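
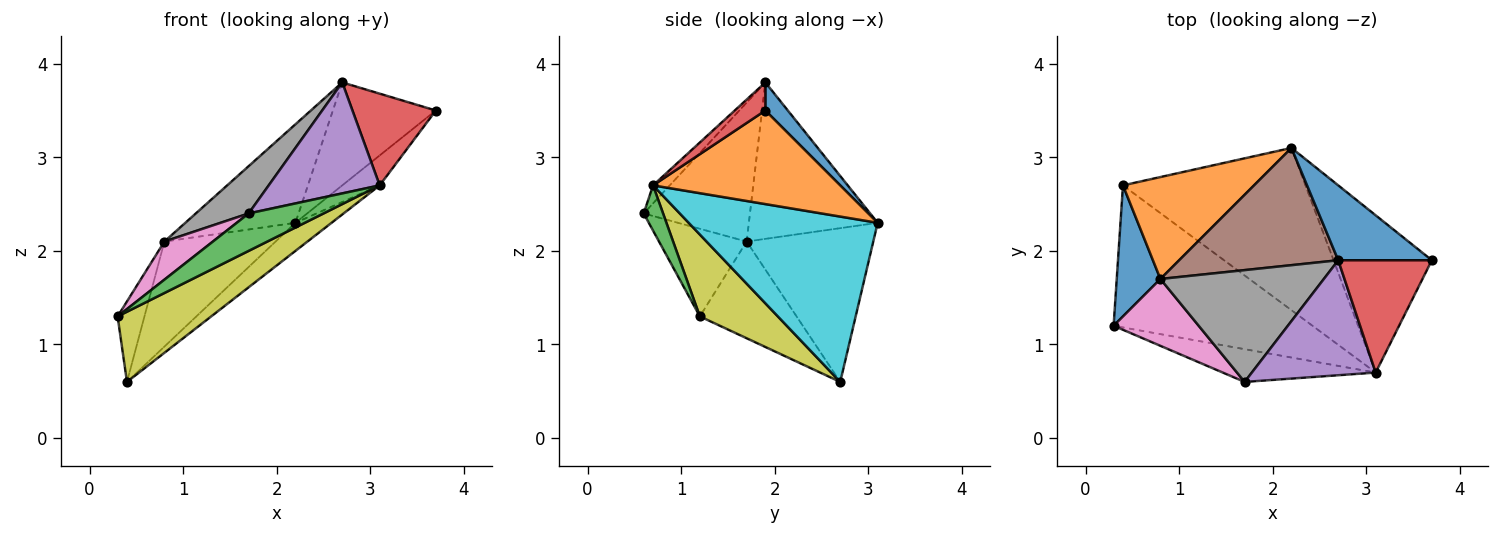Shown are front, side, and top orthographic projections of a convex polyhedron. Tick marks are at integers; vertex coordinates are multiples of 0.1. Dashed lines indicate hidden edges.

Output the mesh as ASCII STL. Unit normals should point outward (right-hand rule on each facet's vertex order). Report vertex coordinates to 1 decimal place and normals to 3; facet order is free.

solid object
 facet normal 0.174 0.796 0.579
  outer loop
   vertex 2.7 1.9 3.8
   vertex 3.7 1.9 3.5
   vertex 2.2 3.1 2.3
  endloop
 endfacet
 facet normal 0.683 0.137 -0.717
  outer loop
   vertex 3.1 0.7 2.7
   vertex 2.2 3.1 2.3
   vertex 3.7 1.9 3.5
  endloop
 endfacet
 facet normal 0.191 -0.739 -0.646
  outer loop
   vertex 3.1 0.7 2.7
   vertex 1.7 0.6 2.4
   vertex 0.3 1.2 1.3
  endloop
 endfacet
 facet normal 0.226 -0.616 0.754
  outer loop
   vertex 3.1 0.7 2.7
   vertex 3.7 1.9 3.5
   vertex 2.7 1.9 3.8
  endloop
 endfacet
 facet normal -0.104 -0.691 0.716
  outer loop
   vertex 3.1 0.7 2.7
   vertex 2.7 1.9 3.8
   vertex 1.7 0.6 2.4
  endloop
 endfacet
 facet normal -0.601 0.514 0.612
  outer loop
   vertex 0.8 1.7 2.1
   vertex 2.7 1.9 3.8
   vertex 2.2 3.1 2.3
  endloop
 endfacet
 facet normal -0.667 -0.369 0.647
  outer loop
   vertex 0.8 1.7 2.1
   vertex 0.3 1.2 1.3
   vertex 1.7 0.6 2.4
  endloop
 endfacet
 facet normal -0.617 -0.307 0.725
  outer loop
   vertex 0.8 1.7 2.1
   vertex 1.7 0.6 2.4
   vertex 2.7 1.9 3.8
  endloop
 endfacet
 facet normal 0.346 -0.416 -0.841
  outer loop
   vertex 0.4 2.7 0.6
   vertex 3.1 0.7 2.7
   vertex 0.3 1.2 1.3
  endloop
 endfacet
 facet normal 0.666 0.127 -0.735
  outer loop
   vertex 0.4 2.7 0.6
   vertex 2.2 3.1 2.3
   vertex 3.1 0.7 2.7
  endloop
 endfacet
 facet normal -0.884 0.245 0.399
  outer loop
   vertex 0.4 2.7 0.6
   vertex 0.3 1.2 1.3
   vertex 0.8 1.7 2.1
  endloop
 endfacet
 facet normal -0.633 0.556 0.539
  outer loop
   vertex 0.4 2.7 0.6
   vertex 0.8 1.7 2.1
   vertex 2.2 3.1 2.3
  endloop
 endfacet
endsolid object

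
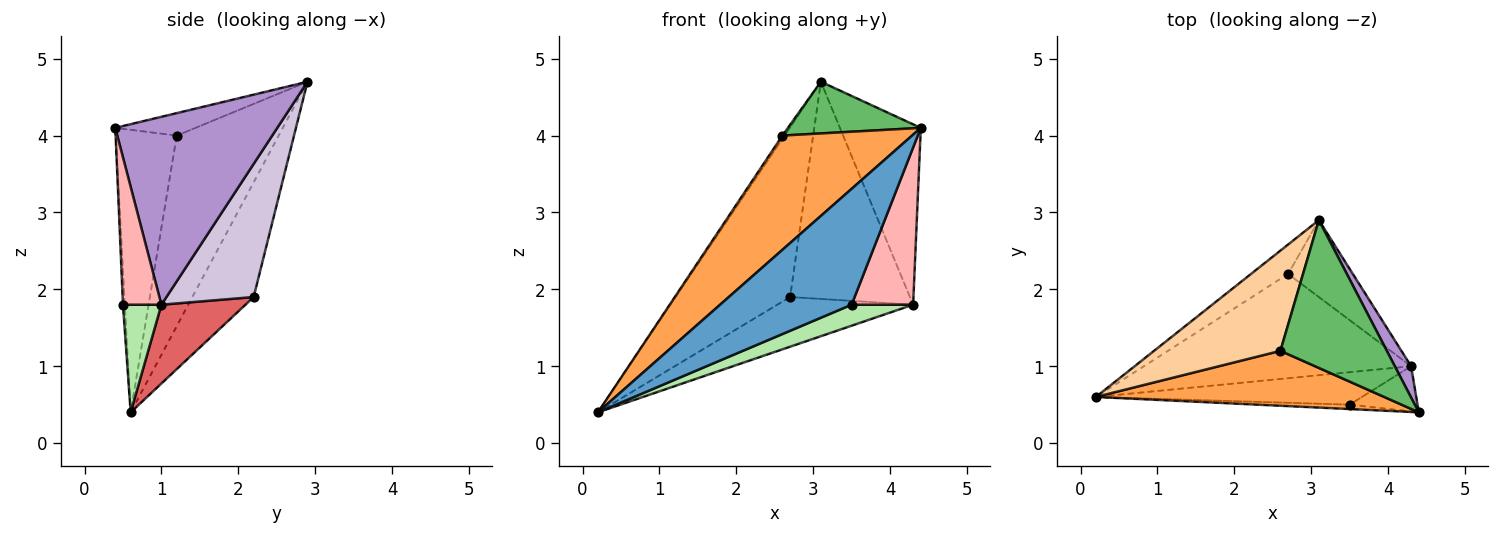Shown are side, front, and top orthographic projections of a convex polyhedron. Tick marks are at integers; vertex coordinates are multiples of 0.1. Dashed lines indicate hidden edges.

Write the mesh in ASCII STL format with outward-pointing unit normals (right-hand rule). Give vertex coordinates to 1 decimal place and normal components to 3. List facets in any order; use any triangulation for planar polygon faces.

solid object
 facet normal -0.014 -0.999 -0.038
  outer loop
   vertex 3.5 0.5 1.8
   vertex 4.4 0.4 4.1
   vertex 0.2 0.6 0.4
  endloop
 endfacet
 facet normal -0.467 0.871 -0.151
  outer loop
   vertex 2.7 2.2 1.9
   vertex 0.2 0.6 0.4
   vertex 3.1 2.9 4.7
  endloop
 endfacet
 facet normal -0.391 -0.830 0.399
  outer loop
   vertex 2.6 1.2 4.0
   vertex 0.2 0.6 0.4
   vertex 4.4 0.4 4.1
  endloop
 endfacet
 facet normal -0.833 0.018 0.553
  outer loop
   vertex 2.6 1.2 4.0
   vertex 3.1 2.9 4.7
   vertex 0.2 0.6 0.4
  endloop
 endfacet
 facet normal -0.195 -0.324 0.926
  outer loop
   vertex 2.6 1.2 4.0
   vertex 4.4 0.4 4.1
   vertex 3.1 2.9 4.7
  endloop
 endfacet
 facet normal 0.322 -0.515 -0.795
  outer loop
   vertex 4.3 1.0 1.8
   vertex 3.5 0.5 1.8
   vertex 0.2 0.6 0.4
  endloop
 endfacet
 facet normal 0.257 0.416 -0.872
  outer loop
   vertex 4.3 1.0 1.8
   vertex 0.2 0.6 0.4
   vertex 2.7 2.2 1.9
  endloop
 endfacet
 facet normal 0.515 -0.824 -0.237
  outer loop
   vertex 4.3 1.0 1.8
   vertex 4.4 0.4 4.1
   vertex 3.5 0.5 1.8
  endloop
 endfacet
 facet normal 0.892 0.445 0.077
  outer loop
   vertex 4.3 1.0 1.8
   vertex 3.1 2.9 4.7
   vertex 4.4 0.4 4.1
  endloop
 endfacet
 facet normal 0.566 0.777 -0.275
  outer loop
   vertex 4.3 1.0 1.8
   vertex 2.7 2.2 1.9
   vertex 3.1 2.9 4.7
  endloop
 endfacet
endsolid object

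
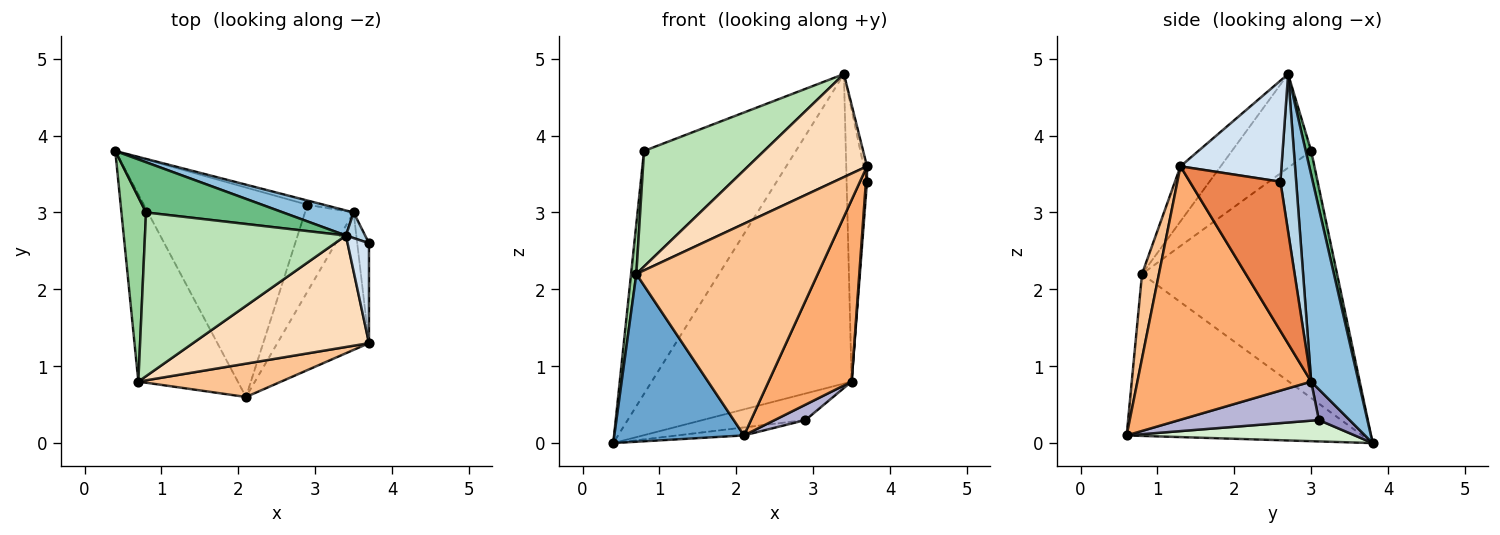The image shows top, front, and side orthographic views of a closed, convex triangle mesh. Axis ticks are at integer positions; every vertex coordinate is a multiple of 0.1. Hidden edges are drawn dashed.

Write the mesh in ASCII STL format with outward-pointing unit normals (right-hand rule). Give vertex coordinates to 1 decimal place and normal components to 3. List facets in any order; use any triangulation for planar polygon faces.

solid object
 facet normal -0.771 -0.425 -0.474
  outer loop
   vertex 0.7 0.8 2.2
   vertex 0.4 3.8 0.0
   vertex 2.1 0.6 0.1
  endloop
 endfacet
 facet normal 0.230 0.970 0.079
  outer loop
   vertex 3.5 3.0 0.8
   vertex 0.4 3.8 0.0
   vertex 3.4 2.7 4.8
  endloop
 endfacet
 facet normal 0.610 0.789 0.074
  outer loop
   vertex 3.5 3.0 0.8
   vertex 3.4 2.7 4.8
   vertex 3.7 2.6 3.4
  endloop
 endfacet
 facet normal 0.978 0.032 0.207
  outer loop
   vertex 3.7 1.3 3.6
   vertex 3.7 2.6 3.4
   vertex 3.4 2.7 4.8
  endloop
 endfacet
 facet normal 0.997 -0.012 -0.079
  outer loop
   vertex 3.7 1.3 3.6
   vertex 3.5 3.0 0.8
   vertex 3.7 2.6 3.4
  endloop
 endfacet
 facet normal 0.858 -0.410 -0.310
  outer loop
   vertex 3.7 1.3 3.6
   vertex 2.1 0.6 0.1
   vertex 3.5 3.0 0.8
  endloop
 endfacet
 facet normal 0.092 -0.984 0.155
  outer loop
   vertex 3.7 1.3 3.6
   vertex 0.7 0.8 2.2
   vertex 2.1 0.6 0.1
  endloop
 endfacet
 facet normal -0.224 -0.661 0.716
  outer loop
   vertex 3.7 1.3 3.6
   vertex 3.4 2.7 4.8
   vertex 0.7 0.8 2.2
  endloop
 endfacet
 facet normal 0.035 0.979 0.202
  outer loop
   vertex 0.8 3.0 3.8
   vertex 3.4 2.7 4.8
   vertex 0.4 3.8 0.0
  endloop
 endfacet
 facet normal -0.995 -0.027 0.099
  outer loop
   vertex 0.8 3.0 3.8
   vertex 0.4 3.8 0.0
   vertex 0.7 0.8 2.2
  endloop
 endfacet
 facet normal -0.356 -0.539 0.763
  outer loop
   vertex 0.8 3.0 3.8
   vertex 0.7 0.8 2.2
   vertex 3.4 2.7 4.8
  endloop
 endfacet
 facet normal 0.129 0.038 -0.991
  outer loop
   vertex 2.9 3.1 0.3
   vertex 2.1 0.6 0.1
   vertex 0.4 3.8 0.0
  endloop
 endfacet
 facet normal 0.283 0.947 -0.150
  outer loop
   vertex 2.9 3.1 0.3
   vertex 0.4 3.8 0.0
   vertex 3.5 3.0 0.8
  endloop
 endfacet
 facet normal 0.621 -0.137 -0.772
  outer loop
   vertex 2.9 3.1 0.3
   vertex 3.5 3.0 0.8
   vertex 2.1 0.6 0.1
  endloop
 endfacet
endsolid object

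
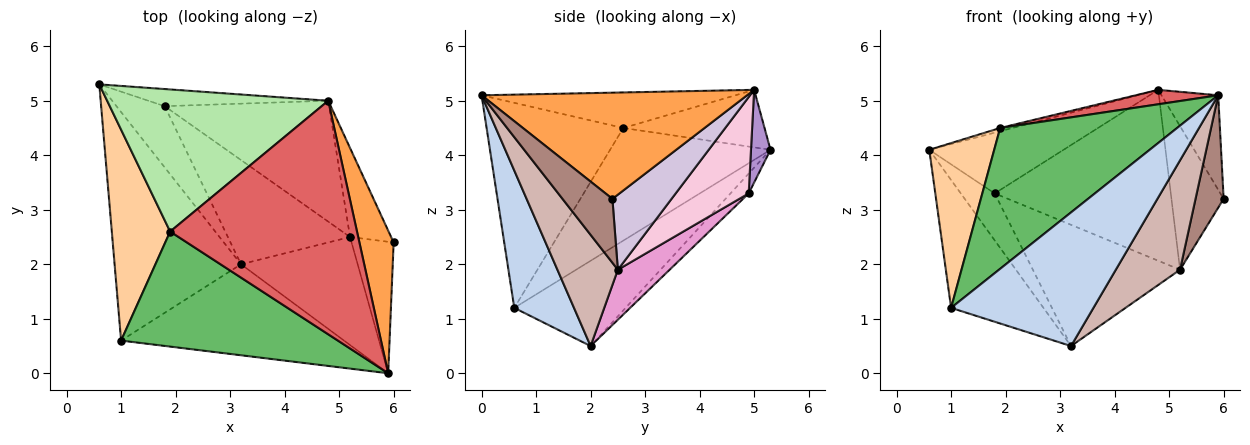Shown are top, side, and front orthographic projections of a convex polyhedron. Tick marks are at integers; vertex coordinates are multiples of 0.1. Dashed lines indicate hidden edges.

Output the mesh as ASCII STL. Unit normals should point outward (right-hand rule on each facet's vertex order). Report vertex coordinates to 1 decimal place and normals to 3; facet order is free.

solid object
 facet normal -0.507 0.421 -0.752
  outer loop
   vertex 1.0 0.6 1.2
   vertex 0.6 5.3 4.1
   vertex 3.2 2.0 0.5
  endloop
 endfacet
 facet normal 0.328 -0.781 -0.532
  outer loop
   vertex 1.0 0.6 1.2
   vertex 3.2 2.0 0.5
   vertex 5.9 0.0 5.1
  endloop
 endfacet
 facet normal 0.933 0.199 0.301
  outer loop
   vertex 4.8 5.0 5.2
   vertex 5.9 0.0 5.1
   vertex 6.0 2.4 3.2
  endloop
 endfacet
 facet normal -0.836 -0.338 0.433
  outer loop
   vertex 1.9 2.6 4.5
   vertex 0.6 5.3 4.1
   vertex 1.0 0.6 1.2
  endloop
 endfacet
 facet normal -0.513 -0.665 0.543
  outer loop
   vertex 1.9 2.6 4.5
   vertex 1.0 0.6 1.2
   vertex 5.9 0.0 5.1
  endloop
 endfacet
 facet normal -0.252 0.022 0.968
  outer loop
   vertex 1.9 2.6 4.5
   vertex 4.8 5.0 5.2
   vertex 0.6 5.3 4.1
  endloop
 endfacet
 facet normal -0.187 -0.061 0.981
  outer loop
   vertex 1.9 2.6 4.5
   vertex 5.9 0.0 5.1
   vertex 4.8 5.0 5.2
  endloop
 endfacet
 facet normal -0.310 0.579 -0.754
  outer loop
   vertex 1.8 4.9 3.3
   vertex 3.2 2.0 0.5
   vertex 0.6 5.3 4.1
  endloop
 endfacet
 facet normal 0.138 0.953 -0.269
  outer loop
   vertex 1.8 4.9 3.3
   vertex 0.6 5.3 4.1
   vertex 4.8 5.0 5.2
  endloop
 endfacet
 facet normal 0.694 0.612 -0.380
  outer loop
   vertex 5.2 2.5 1.9
   vertex 4.8 5.0 5.2
   vertex 6.0 2.4 3.2
  endloop
 endfacet
 facet normal 0.756 -0.426 -0.498
  outer loop
   vertex 5.2 2.5 1.9
   vertex 6.0 2.4 3.2
   vertex 5.9 0.0 5.1
  endloop
 endfacet
 facet normal 0.556 -0.591 -0.584
  outer loop
   vertex 5.2 2.5 1.9
   vertex 5.9 0.0 5.1
   vertex 3.2 2.0 0.5
  endloop
 endfacet
 facet normal 0.258 0.733 -0.630
  outer loop
   vertex 5.2 2.5 1.9
   vertex 3.2 2.0 0.5
   vertex 1.8 4.9 3.3
  endloop
 endfacet
 facet normal 0.321 0.773 -0.547
  outer loop
   vertex 5.2 2.5 1.9
   vertex 1.8 4.9 3.3
   vertex 4.8 5.0 5.2
  endloop
 endfacet
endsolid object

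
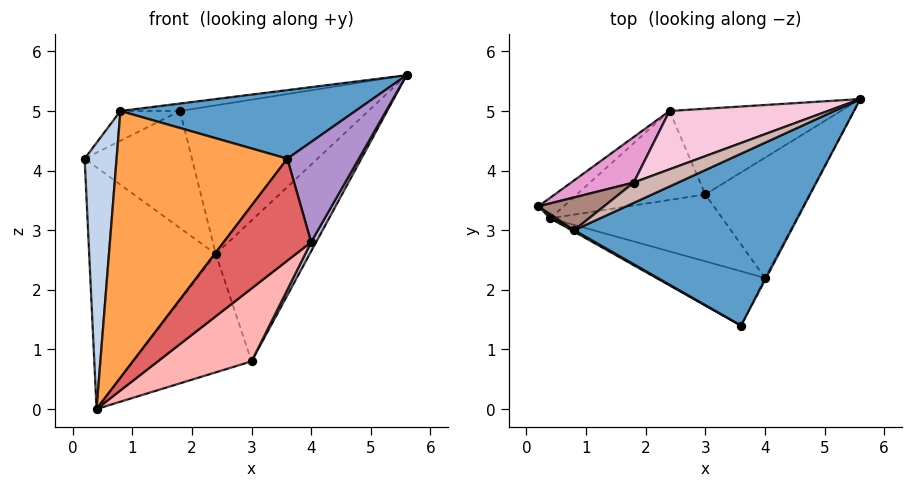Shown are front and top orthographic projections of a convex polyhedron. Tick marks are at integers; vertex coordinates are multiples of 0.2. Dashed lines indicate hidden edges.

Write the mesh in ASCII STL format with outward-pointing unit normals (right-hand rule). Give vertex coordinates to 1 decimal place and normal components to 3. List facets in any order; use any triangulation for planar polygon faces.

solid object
 facet normal 0.054 -0.370 0.928
  outer loop
   vertex 0.8 3.0 5.0
   vertex 3.6 1.4 4.2
   vertex 5.6 5.2 5.6
  endloop
 endfacet
 facet normal -0.566 -0.824 0.012
  outer loop
   vertex 0.8 3.0 5.0
   vertex 0.2 3.4 4.2
   vertex 0.4 3.2 0.0
  endloop
 endfacet
 facet normal -0.495 -0.869 0.005
  outer loop
   vertex 0.8 3.0 5.0
   vertex 0.4 3.2 0.0
   vertex 3.6 1.4 4.2
  endloop
 endfacet
 facet normal -0.618 0.783 -0.067
  outer loop
   vertex 2.4 5.0 2.6
   vertex 0.4 3.2 0.0
   vertex 0.2 3.4 4.2
  endloop
 endfacet
 facet normal 0.398 0.784 -0.477
  outer loop
   vertex 2.4 5.0 2.6
   vertex 5.6 5.2 5.6
   vertex 3.0 3.6 0.8
  endloop
 endfacet
 facet normal 0.062 0.798 -0.600
  outer loop
   vertex 2.4 5.0 2.6
   vertex 3.0 3.6 0.8
   vertex 0.4 3.2 0.0
  endloop
 endfacet
 facet normal 0.120 -0.876 -0.467
  outer loop
   vertex 4.0 2.2 2.8
   vertex 3.6 1.4 4.2
   vertex 0.4 3.2 0.0
  endloop
 endfacet
 facet normal 0.306 -0.701 -0.644
  outer loop
   vertex 4.0 2.2 2.8
   vertex 0.4 3.2 0.0
   vertex 3.0 3.6 0.8
  endloop
 endfacet
 facet normal 0.887 -0.463 -0.011
  outer loop
   vertex 4.0 2.2 2.8
   vertex 5.6 5.2 5.6
   vertex 3.6 1.4 4.2
  endloop
 endfacet
 facet normal 0.884 -0.036 -0.467
  outer loop
   vertex 4.0 2.2 2.8
   vertex 3.0 3.6 0.8
   vertex 5.6 5.2 5.6
  endloop
 endfacet
 facet normal -0.474 0.592 0.652
  outer loop
   vertex 1.8 3.8 5.0
   vertex 0.2 3.4 4.2
   vertex 0.8 3.0 5.0
  endloop
 endfacet
 facet normal -0.265 0.331 0.906
  outer loop
   vertex 1.8 3.8 5.0
   vertex 0.8 3.0 5.0
   vertex 5.6 5.2 5.6
  endloop
 endfacet
 facet normal -0.383 0.861 0.335
  outer loop
   vertex 1.8 3.8 5.0
   vertex 2.4 5.0 2.6
   vertex 0.2 3.4 4.2
  endloop
 endfacet
 facet normal -0.372 0.864 0.339
  outer loop
   vertex 1.8 3.8 5.0
   vertex 5.6 5.2 5.6
   vertex 2.4 5.0 2.6
  endloop
 endfacet
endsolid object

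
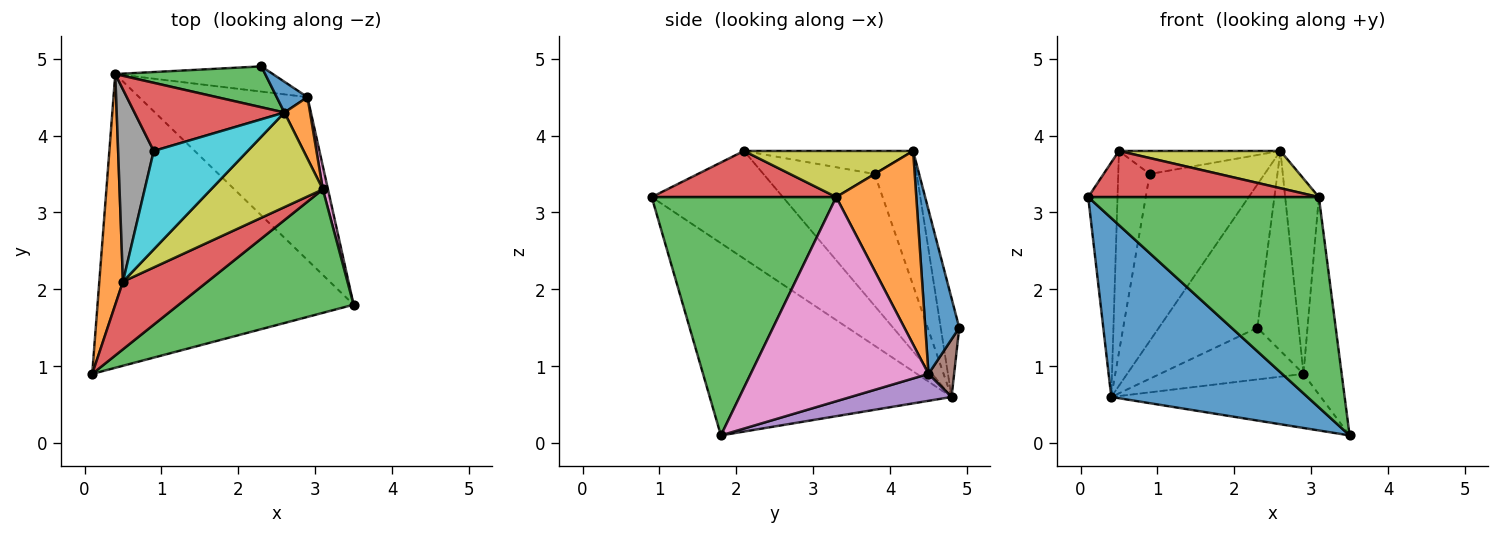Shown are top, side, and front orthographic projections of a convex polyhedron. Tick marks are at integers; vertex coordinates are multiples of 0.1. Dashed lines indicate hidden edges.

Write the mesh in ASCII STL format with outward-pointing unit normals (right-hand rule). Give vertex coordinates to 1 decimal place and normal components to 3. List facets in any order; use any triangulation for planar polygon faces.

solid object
 facet normal -0.540 -0.438 -0.719
  outer loop
   vertex 0.4 4.8 0.6
   vertex 3.5 1.8 0.1
   vertex 0.1 0.9 3.2
  endloop
 endfacet
 facet normal -0.954 0.213 0.210
  outer loop
   vertex 0.4 4.8 0.6
   vertex 0.1 0.9 3.2
   vertex 0.5 2.1 3.8
  endloop
 endfacet
 facet normal 0.568 -0.710 0.417
  outer loop
   vertex 3.1 3.3 3.2
   vertex 0.1 0.9 3.2
   vertex 3.5 1.8 0.1
  endloop
 endfacet
 facet normal 0.411 -0.514 0.753
  outer loop
   vertex 3.1 3.3 3.2
   vertex 0.5 2.1 3.8
   vertex 0.1 0.9 3.2
  endloop
 endfacet
 facet normal 0.150 0.311 -0.938
  outer loop
   vertex 2.9 4.5 0.9
   vertex 3.5 1.8 0.1
   vertex 0.4 4.8 0.6
  endloop
 endfacet
 facet normal 0.158 0.887 -0.433
  outer loop
   vertex 2.9 4.5 0.9
   vertex 0.4 4.8 0.6
   vertex 2.3 4.9 1.5
  endloop
 endfacet
 facet normal 0.977 0.210 0.025
  outer loop
   vertex 2.9 4.5 0.9
   vertex 3.1 3.3 3.2
   vertex 3.5 1.8 0.1
  endloop
 endfacet
 facet normal -0.931 0.264 0.251
  outer loop
   vertex 0.9 3.8 3.5
   vertex 0.4 4.8 0.6
   vertex 0.5 2.1 3.8
  endloop
 endfacet
 facet normal 0.358 -0.342 0.869
  outer loop
   vertex 2.6 4.3 3.8
   vertex 0.5 2.1 3.8
   vertex 3.1 3.3 3.2
  endloop
 endfacet
 facet normal -0.232 0.222 0.947
  outer loop
   vertex 2.6 4.3 3.8
   vertex 0.9 3.8 3.5
   vertex 0.5 2.1 3.8
  endloop
 endfacet
 facet normal 0.630 0.768 0.118
  outer loop
   vertex 2.6 4.3 3.8
   vertex 2.9 4.5 0.9
   vertex 2.3 4.9 1.5
  endloop
 endfacet
 facet normal 0.915 0.385 0.121
  outer loop
   vertex 2.6 4.3 3.8
   vertex 3.1 3.3 3.2
   vertex 2.9 4.5 0.9
  endloop
 endfacet
 facet normal -0.178 0.946 0.270
  outer loop
   vertex 2.6 4.3 3.8
   vertex 2.3 4.9 1.5
   vertex 0.4 4.8 0.6
  endloop
 endfacet
 facet normal -0.321 0.877 0.358
  outer loop
   vertex 2.6 4.3 3.8
   vertex 0.4 4.8 0.6
   vertex 0.9 3.8 3.5
  endloop
 endfacet
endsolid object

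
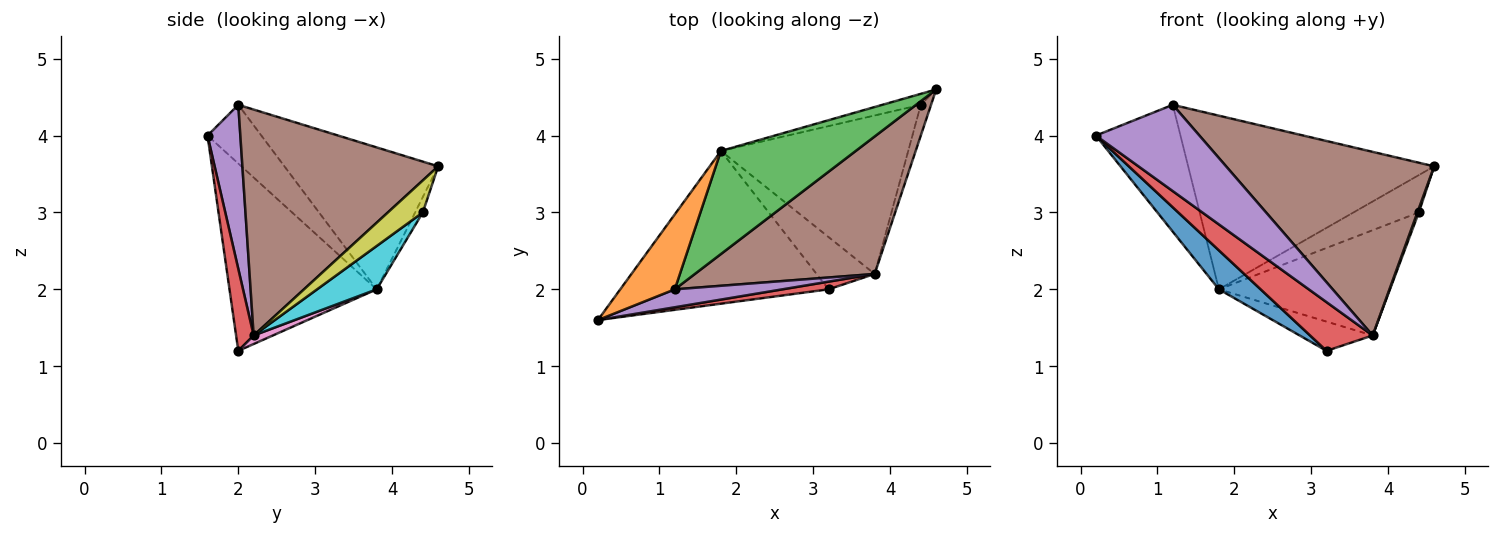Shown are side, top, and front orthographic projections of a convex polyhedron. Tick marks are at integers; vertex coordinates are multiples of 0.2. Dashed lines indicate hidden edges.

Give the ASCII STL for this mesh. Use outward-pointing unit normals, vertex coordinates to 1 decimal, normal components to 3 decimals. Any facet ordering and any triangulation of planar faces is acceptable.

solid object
 facet normal -0.657 -0.186 -0.731
  outer loop
   vertex 1.8 3.8 2.0
   vertex 3.2 2.0 1.2
   vertex 0.2 1.6 4.0
  endloop
 endfacet
 facet normal -0.480 0.755 0.446
  outer loop
   vertex 1.8 3.8 2.0
   vertex 0.2 1.6 4.0
   vertex 1.2 2.0 4.4
  endloop
 endfacet
 facet normal -0.473 0.757 0.450
  outer loop
   vertex 1.8 3.8 2.0
   vertex 1.2 2.0 4.4
   vertex 4.6 4.6 3.6
  endloop
 endfacet
 facet normal 0.267 -0.952 0.150
  outer loop
   vertex 3.8 2.2 1.4
   vertex 0.2 1.6 4.0
   vertex 3.2 2.0 1.2
  endloop
 endfacet
 facet normal 0.296 -0.935 0.194
  outer loop
   vertex 3.8 2.2 1.4
   vertex 1.2 2.0 4.4
   vertex 0.2 1.6 4.0
  endloop
 endfacet
 facet normal 0.602 -0.639 0.479
  outer loop
   vertex 3.8 2.2 1.4
   vertex 4.6 4.6 3.6
   vertex 1.2 2.0 4.4
  endloop
 endfacet
 facet normal 0.127 0.484 -0.866
  outer loop
   vertex 3.8 2.2 1.4
   vertex 3.2 2.0 1.2
   vertex 1.8 3.8 2.0
  endloop
 endfacet
 facet normal -0.112 0.953 -0.280
  outer loop
   vertex 4.4 4.4 3.0
   vertex 1.8 3.8 2.0
   vertex 4.6 4.6 3.6
  endloop
 endfacet
 facet normal 0.952 -0.038 -0.305
  outer loop
   vertex 4.4 4.4 3.0
   vertex 4.6 4.6 3.6
   vertex 3.8 2.2 1.4
  endloop
 endfacet
 facet normal 0.189 0.543 -0.818
  outer loop
   vertex 4.4 4.4 3.0
   vertex 3.8 2.2 1.4
   vertex 1.8 3.8 2.0
  endloop
 endfacet
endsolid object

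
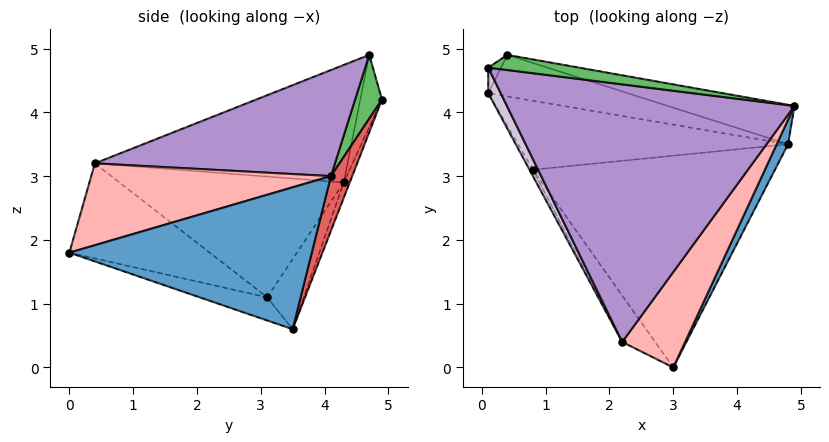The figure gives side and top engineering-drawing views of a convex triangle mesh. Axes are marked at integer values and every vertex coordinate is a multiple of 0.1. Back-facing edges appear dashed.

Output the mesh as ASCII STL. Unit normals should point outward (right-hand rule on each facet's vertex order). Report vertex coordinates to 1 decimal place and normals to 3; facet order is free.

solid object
 facet normal 0.897 -0.437 0.072
  outer loop
   vertex 4.8 3.5 0.6
   vertex 4.9 4.1 3.0
   vertex 3.0 0.0 1.8
  endloop
 endfacet
 facet normal -0.153 0.794 -0.589
  outer loop
   vertex 0.8 3.1 1.1
   vertex 0.1 4.3 2.9
   vertex 4.8 3.5 0.6
  endloop
 endfacet
 facet normal -0.091 -0.281 -0.955
  outer loop
   vertex 0.8 3.1 1.1
   vertex 4.8 3.5 0.6
   vertex 3.0 0.0 1.8
  endloop
 endfacet
 facet normal -0.743 0.656 -0.131
  outer loop
   vertex 0.4 4.9 4.2
   vertex 0.1 4.3 2.9
   vertex 0.1 4.7 4.9
  endloop
 endfacet
 facet normal 0.257 0.895 0.366
  outer loop
   vertex 0.4 4.9 4.2
   vertex 0.1 4.7 4.9
   vertex 4.9 4.1 3.0
  endloop
 endfacet
 facet normal -0.046 0.911 -0.410
  outer loop
   vertex 0.4 4.9 4.2
   vertex 4.8 3.5 0.6
   vertex 0.1 4.3 2.9
  endloop
 endfacet
 facet normal 0.106 0.964 -0.245
  outer loop
   vertex 0.4 4.9 4.2
   vertex 4.9 4.1 3.0
   vertex 4.8 3.5 0.6
  endloop
 endfacet
 facet normal 0.696 -0.479 0.535
  outer loop
   vertex 2.2 0.4 3.2
   vertex 3.0 0.0 1.8
   vertex 4.9 4.1 3.0
  endloop
 endfacet
 facet normal 0.339 -0.198 0.920
  outer loop
   vertex 2.2 0.4 3.2
   vertex 4.9 4.1 3.0
   vertex 0.1 4.7 4.9
  endloop
 endfacet
 facet normal -0.880 -0.466 0.093
  outer loop
   vertex 2.2 0.4 3.2
   vertex 0.1 4.7 4.9
   vertex 0.1 4.3 2.9
  endloop
 endfacet
 facet normal -0.879 -0.475 -0.025
  outer loop
   vertex 2.2 0.4 3.2
   vertex 0.1 4.3 2.9
   vertex 0.8 3.1 1.1
  endloop
 endfacet
 facet normal -0.758 -0.597 -0.262
  outer loop
   vertex 2.2 0.4 3.2
   vertex 0.8 3.1 1.1
   vertex 3.0 0.0 1.8
  endloop
 endfacet
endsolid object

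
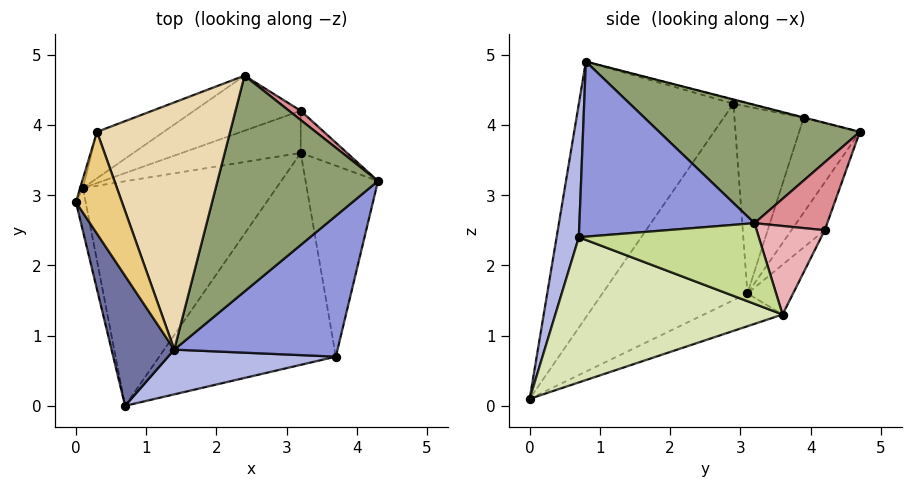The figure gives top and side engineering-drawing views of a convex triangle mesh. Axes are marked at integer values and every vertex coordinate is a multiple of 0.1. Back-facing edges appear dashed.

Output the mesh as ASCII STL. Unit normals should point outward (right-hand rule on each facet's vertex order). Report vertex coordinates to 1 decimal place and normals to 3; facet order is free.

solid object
 facet normal -0.840 -0.501 0.206
  outer loop
   vertex 1.4 0.8 4.9
   vertex 0.0 2.9 4.3
   vertex 0.7 0.0 0.1
  endloop
 endfacet
 facet normal -0.985 -0.167 -0.049
  outer loop
   vertex 0.1 3.1 1.6
   vertex 0.7 0.0 0.1
   vertex 0.0 2.9 4.3
  endloop
 endfacet
 facet normal 0.713 -0.224 0.665
  outer loop
   vertex 3.7 0.7 2.4
   vertex 4.3 3.2 2.6
   vertex 1.4 0.8 4.9
  endloop
 endfacet
 facet normal 0.117 -0.982 0.147
  outer loop
   vertex 3.7 0.7 2.4
   vertex 1.4 0.8 4.9
   vertex 0.7 0.0 0.1
  endloop
 endfacet
 facet normal 0.593 0.054 0.804
  outer loop
   vertex 2.4 4.7 3.9
   vertex 1.4 0.8 4.9
   vertex 4.3 3.2 2.6
  endloop
 endfacet
 facet normal -0.153 0.406 -0.901
  outer loop
   vertex 3.2 3.6 1.3
   vertex 0.7 0.0 0.1
   vertex 0.1 3.1 1.6
  endloop
 endfacet
 facet normal 0.738 -0.124 -0.663
  outer loop
   vertex 3.2 3.6 1.3
   vertex 4.3 3.2 2.6
   vertex 3.7 0.7 2.4
  endloop
 endfacet
 facet normal 0.625 -0.181 -0.760
  outer loop
   vertex 3.2 3.6 1.3
   vertex 3.7 0.7 2.4
   vertex 0.7 0.0 0.1
  endloop
 endfacet
 facet normal -0.959 0.285 -0.014
  outer loop
   vertex 0.3 3.9 4.1
   vertex 0.1 3.1 1.6
   vertex 0.0 2.9 4.3
  endloop
 endfacet
 facet normal -0.365 0.895 -0.257
  outer loop
   vertex 0.3 3.9 4.1
   vertex 2.4 4.7 3.9
   vertex 0.1 3.1 1.6
  endloop
 endfacet
 facet normal -0.086 0.220 0.972
  outer loop
   vertex 0.3 3.9 4.1
   vertex 0.0 2.9 4.3
   vertex 1.4 0.8 4.9
  endloop
 endfacet
 facet normal -0.003 0.249 0.968
  outer loop
   vertex 0.3 3.9 4.1
   vertex 1.4 0.8 4.9
   vertex 2.4 4.7 3.9
  endloop
 endfacet
 facet normal -0.191 0.885 -0.425
  outer loop
   vertex 3.2 4.2 2.5
   vertex 0.1 3.1 1.6
   vertex 2.4 4.7 3.9
  endloop
 endfacet
 facet normal -0.184 0.879 -0.440
  outer loop
   vertex 3.2 4.2 2.5
   vertex 3.2 3.6 1.3
   vertex 0.1 3.1 1.6
  endloop
 endfacet
 facet normal 0.663 0.740 0.114
  outer loop
   vertex 3.2 4.2 2.5
   vertex 2.4 4.7 3.9
   vertex 4.3 3.2 2.6
  endloop
 endfacet
 facet normal 0.649 0.680 -0.340
  outer loop
   vertex 3.2 4.2 2.5
   vertex 4.3 3.2 2.6
   vertex 3.2 3.6 1.3
  endloop
 endfacet
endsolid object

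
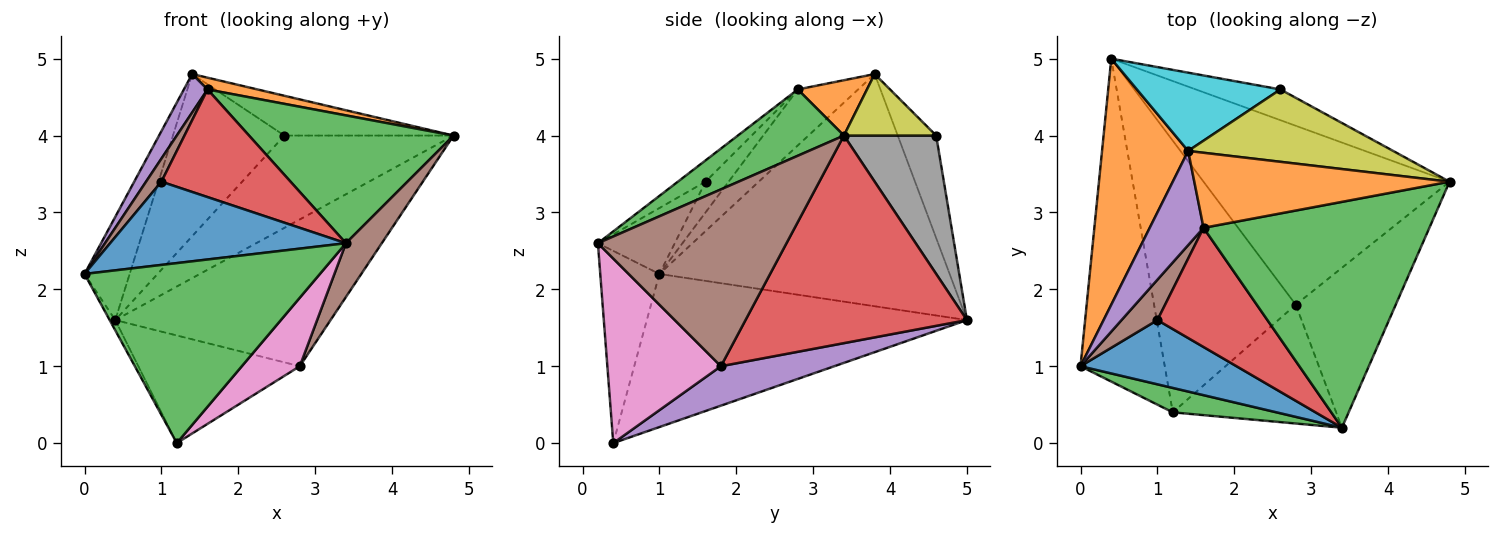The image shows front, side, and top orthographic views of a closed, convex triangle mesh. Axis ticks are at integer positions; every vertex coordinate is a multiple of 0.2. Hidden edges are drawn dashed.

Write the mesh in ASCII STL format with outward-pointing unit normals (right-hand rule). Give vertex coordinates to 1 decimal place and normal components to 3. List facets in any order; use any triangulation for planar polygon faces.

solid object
 facet normal -0.876 0.015 -0.482
  outer loop
   vertex 1.2 0.4 0.0
   vertex 0.0 1.0 2.2
   vertex 0.4 5.0 1.6
  endloop
 endfacet
 facet normal -0.928 0.144 0.344
  outer loop
   vertex 1.4 3.8 4.8
   vertex 0.4 5.0 1.6
   vertex 0.0 1.0 2.2
  endloop
 endfacet
 facet normal -0.242 -0.962 0.130
  outer loop
   vertex 3.4 0.2 2.6
   vertex 0.0 1.0 2.2
   vertex 1.2 0.4 0.0
  endloop
 endfacet
 facet normal 0.546 0.531 -0.648
  outer loop
   vertex 2.8 1.8 1.0
   vertex 0.4 5.0 1.6
   vertex 4.8 3.4 4.0
  endloop
 endfacet
 facet normal 0.250 0.357 -0.900
  outer loop
   vertex 2.8 1.8 1.0
   vertex 1.2 0.4 0.0
   vertex 0.4 5.0 1.6
  endloop
 endfacet
 facet normal 0.859 -0.163 -0.485
  outer loop
   vertex 2.8 1.8 1.0
   vertex 4.8 3.4 4.0
   vertex 3.4 0.2 2.6
  endloop
 endfacet
 facet normal 0.699 -0.357 -0.619
  outer loop
   vertex 2.8 1.8 1.0
   vertex 3.4 0.2 2.6
   vertex 1.2 0.4 0.0
  endloop
 endfacet
 facet normal 0.460 0.843 -0.281
  outer loop
   vertex 2.6 4.6 4.0
   vertex 4.8 3.4 4.0
   vertex 0.4 5.0 1.6
  endloop
 endfacet
 facet normal 0.254 0.466 0.847
  outer loop
   vertex 2.6 4.6 4.0
   vertex 1.4 3.8 4.8
   vertex 4.8 3.4 4.0
  endloop
 endfacet
 facet normal -0.297 0.860 0.415
  outer loop
   vertex 2.6 4.6 4.0
   vertex 0.4 5.0 1.6
   vertex 1.4 3.8 4.8
  endloop
 endfacet
 facet normal -0.250 -0.767 0.592
  outer loop
   vertex 1.0 1.6 3.4
   vertex 0.0 1.0 2.2
   vertex 3.4 0.2 2.6
  endloop
 endfacet
 facet normal 0.210 -0.151 0.966
  outer loop
   vertex 1.6 2.8 4.6
   vertex 4.8 3.4 4.0
   vertex 1.4 3.8 4.8
  endloop
 endfacet
 facet normal 0.248 -0.477 0.843
  outer loop
   vertex 1.6 2.8 4.6
   vertex 3.4 0.2 2.6
   vertex 4.8 3.4 4.0
  endloop
 endfacet
 facet normal -0.142 -0.663 0.735
  outer loop
   vertex 1.6 2.8 4.6
   vertex 1.0 1.6 3.4
   vertex 3.4 0.2 2.6
  endloop
 endfacet
 facet normal -0.694 -0.272 0.667
  outer loop
   vertex 1.6 2.8 4.6
   vertex 1.4 3.8 4.8
   vertex 0.0 1.0 2.2
  endloop
 endfacet
 facet normal -0.597 -0.398 0.697
  outer loop
   vertex 1.6 2.8 4.6
   vertex 0.0 1.0 2.2
   vertex 1.0 1.6 3.4
  endloop
 endfacet
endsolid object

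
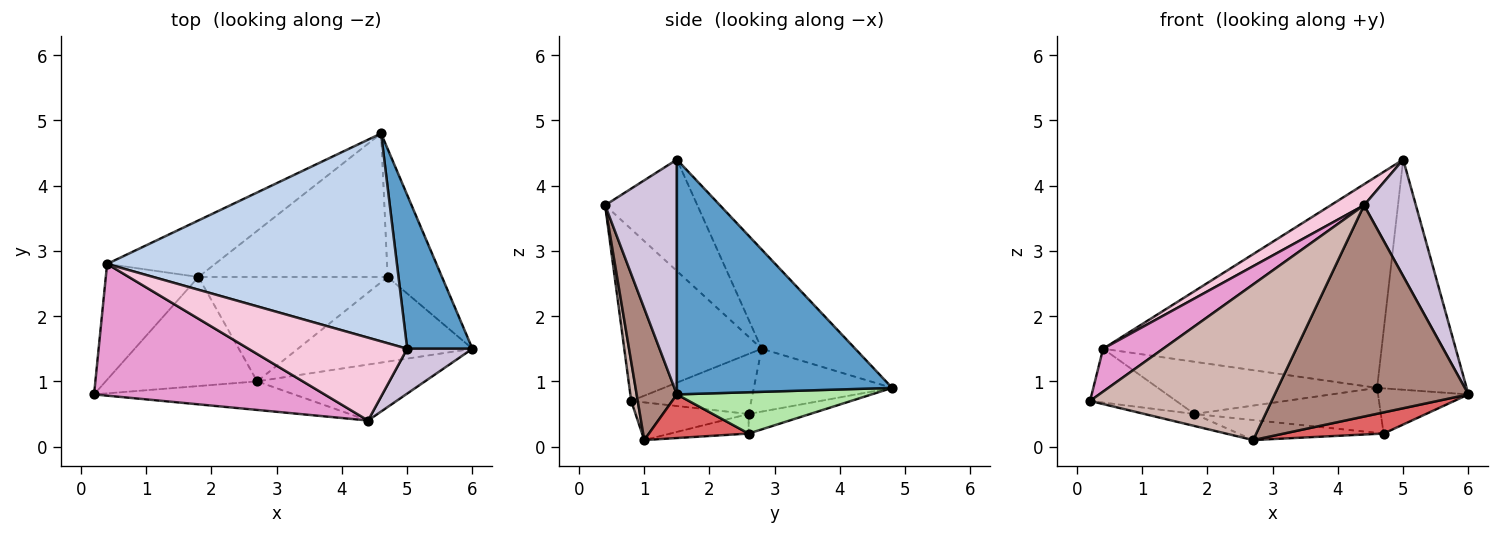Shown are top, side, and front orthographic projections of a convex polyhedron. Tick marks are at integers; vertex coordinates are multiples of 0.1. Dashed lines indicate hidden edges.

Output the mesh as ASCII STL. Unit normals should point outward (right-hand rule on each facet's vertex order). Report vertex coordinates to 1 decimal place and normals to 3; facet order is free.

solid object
 facet normal 0.894 0.372 0.248
  outer loop
   vertex 5.0 1.5 4.4
   vertex 6.0 1.5 0.8
   vertex 4.6 4.8 0.9
  endloop
 endfacet
 facet normal -0.233 0.694 0.681
  outer loop
   vertex 0.4 2.8 1.5
   vertex 5.0 1.5 4.4
   vertex 4.6 4.8 0.9
  endloop
 endfacet
 facet normal -0.240 0.106 -0.965
  outer loop
   vertex 1.8 2.6 0.5
   vertex 2.7 1.0 0.1
   vertex 0.2 0.8 0.7
  endloop
 endfacet
 facet normal -0.507 0.363 -0.782
  outer loop
   vertex 1.8 2.6 0.5
   vertex 0.2 0.8 0.7
   vertex 0.4 2.8 1.5
  endloop
 endfacet
 facet normal -0.393 0.624 -0.676
  outer loop
   vertex 1.8 2.6 0.5
   vertex 0.4 2.8 1.5
   vertex 4.6 4.8 0.9
  endloop
 endfacet
 facet normal 0.583 0.270 -0.767
  outer loop
   vertex 4.7 2.6 0.2
   vertex 4.6 4.8 0.9
   vertex 6.0 1.5 0.8
  endloop
 endfacet
 facet normal 0.236 -0.236 -0.943
  outer loop
   vertex 4.7 2.6 0.2
   vertex 6.0 1.5 0.8
   vertex 2.7 1.0 0.1
  endloop
 endfacet
 facet normal -0.098 0.298 -0.950
  outer loop
   vertex 4.7 2.6 0.2
   vertex 1.8 2.6 0.5
   vertex 4.6 4.8 0.9
  endloop
 endfacet
 facet normal -0.101 0.187 -0.977
  outer loop
   vertex 4.7 2.6 0.2
   vertex 2.7 1.0 0.1
   vertex 1.8 2.6 0.5
  endloop
 endfacet
 facet normal 0.791 -0.571 0.220
  outer loop
   vertex 4.4 0.4 3.7
   vertex 6.0 1.5 0.8
   vertex 5.0 1.5 4.4
  endloop
 endfacet
 facet normal 0.197 -0.948 -0.251
  outer loop
   vertex 4.4 0.4 3.7
   vertex 2.7 1.0 0.1
   vertex 6.0 1.5 0.8
  endloop
 endfacet
 facet normal 0.035 -0.983 -0.181
  outer loop
   vertex 4.4 0.4 3.7
   vertex 0.2 0.8 0.7
   vertex 2.7 1.0 0.1
  endloop
 endfacet
 facet normal -0.578 -0.253 0.776
  outer loop
   vertex 4.4 0.4 3.7
   vertex 0.4 2.8 1.5
   vertex 0.2 0.8 0.7
  endloop
 endfacet
 facet normal -0.563 -0.203 0.801
  outer loop
   vertex 4.4 0.4 3.7
   vertex 5.0 1.5 4.4
   vertex 0.4 2.8 1.5
  endloop
 endfacet
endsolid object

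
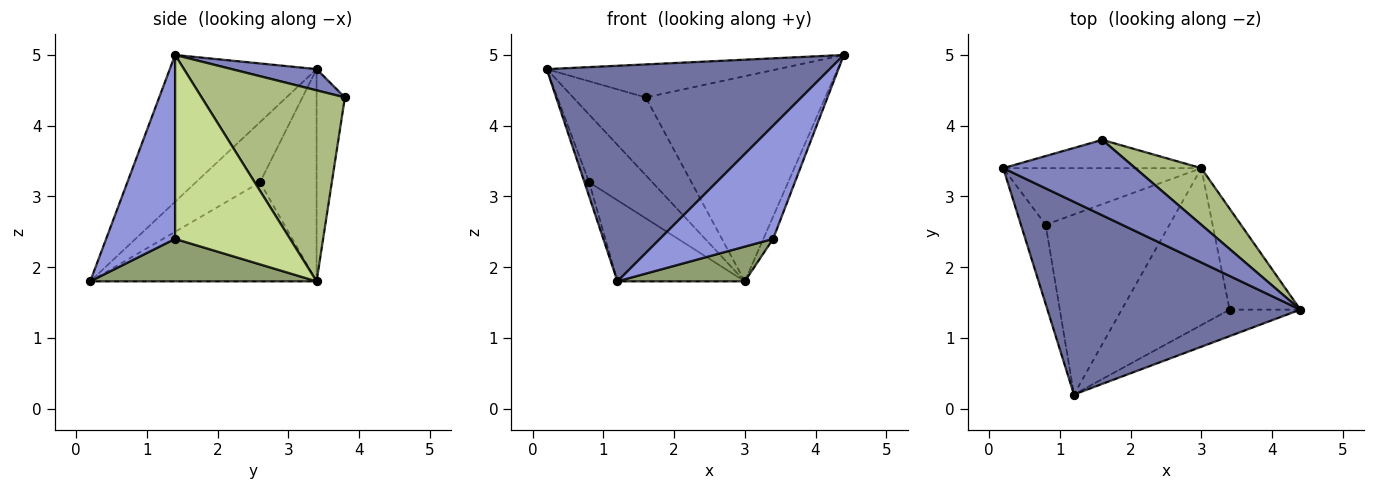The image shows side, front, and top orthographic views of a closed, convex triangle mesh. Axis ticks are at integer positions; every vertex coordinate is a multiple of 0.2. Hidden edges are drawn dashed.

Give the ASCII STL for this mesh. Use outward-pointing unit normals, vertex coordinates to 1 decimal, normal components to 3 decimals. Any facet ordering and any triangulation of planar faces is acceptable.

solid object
 facet normal -0.361 -0.695 0.622
  outer loop
   vertex 1.2 0.2 1.8
   vertex 4.4 1.4 5.0
   vertex 0.2 3.4 4.8
  endloop
 endfacet
 facet normal 0.146 0.397 0.906
  outer loop
   vertex 1.6 3.8 4.4
   vertex 0.2 3.4 4.8
   vertex 4.4 1.4 5.0
  endloop
 endfacet
 facet normal 0.510 -0.837 -0.196
  outer loop
   vertex 3.4 1.4 2.4
   vertex 4.4 1.4 5.0
   vertex 1.2 0.2 1.8
  endloop
 endfacet
 facet normal -0.344 0.882 -0.321
  outer loop
   vertex 3.0 3.4 1.8
   vertex 0.2 3.4 4.8
   vertex 1.6 3.8 4.4
  endloop
 endfacet
 facet normal 0.359 -0.202 -0.911
  outer loop
   vertex 3.0 3.4 1.8
   vertex 3.4 1.4 2.4
   vertex 1.2 0.2 1.8
  endloop
 endfacet
 facet normal 0.610 0.764 0.211
  outer loop
   vertex 3.0 3.4 1.8
   vertex 1.6 3.8 4.4
   vertex 4.4 1.4 5.0
  endloop
 endfacet
 facet normal 0.930 0.079 -0.358
  outer loop
   vertex 3.0 3.4 1.8
   vertex 4.4 1.4 5.0
   vertex 3.4 1.4 2.4
  endloop
 endfacet
 facet normal -0.923 0.068 -0.380
  outer loop
   vertex 0.8 2.6 3.2
   vertex 1.2 0.2 1.8
   vertex 0.2 3.4 4.8
  endloop
 endfacet
 facet normal -0.566 0.632 -0.529
  outer loop
   vertex 0.8 2.6 3.2
   vertex 0.2 3.4 4.8
   vertex 3.0 3.4 1.8
  endloop
 endfacet
 facet normal -0.589 0.332 -0.737
  outer loop
   vertex 0.8 2.6 3.2
   vertex 3.0 3.4 1.8
   vertex 1.2 0.2 1.8
  endloop
 endfacet
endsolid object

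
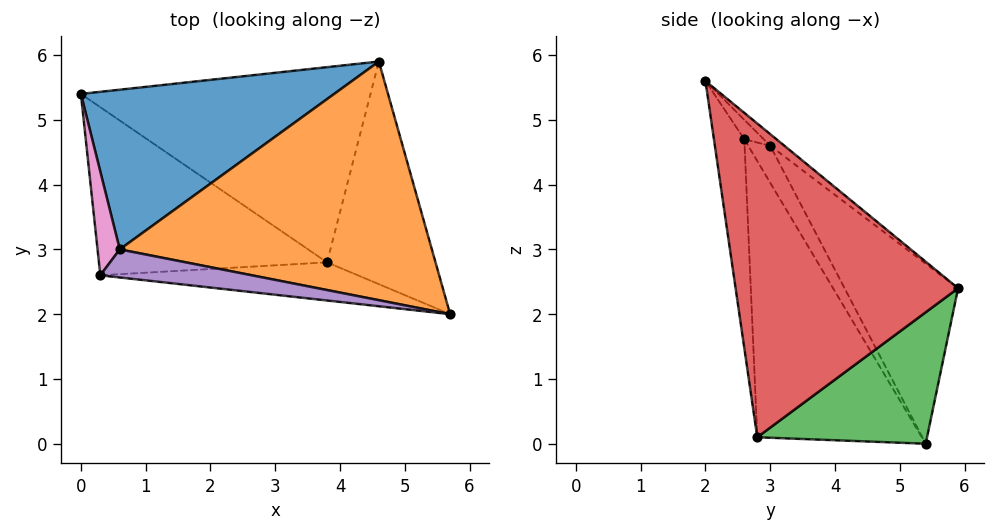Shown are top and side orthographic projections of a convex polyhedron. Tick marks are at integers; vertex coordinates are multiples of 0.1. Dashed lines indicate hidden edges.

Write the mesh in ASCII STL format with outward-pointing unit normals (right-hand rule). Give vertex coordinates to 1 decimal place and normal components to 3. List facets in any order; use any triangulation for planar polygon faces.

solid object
 facet normal -0.334 0.817 0.470
  outer loop
   vertex 0.6 3.0 4.6
   vertex 4.6 5.9 2.4
   vertex 0.0 5.4 0.0
  endloop
 endfacet
 facet normal -0.029 0.629 0.777
  outer loop
   vertex 0.6 3.0 4.6
   vertex 5.7 2.0 5.6
   vertex 4.6 5.9 2.4
  endloop
 endfacet
 facet normal 0.359 0.495 -0.791
  outer loop
   vertex 3.8 2.8 0.1
   vertex 0.0 5.4 0.0
   vertex 4.6 5.9 2.4
  endloop
 endfacet
 facet normal 0.945 -0.002 -0.327
  outer loop
   vertex 3.8 2.8 0.1
   vertex 4.6 5.9 2.4
   vertex 5.7 2.0 5.6
  endloop
 endfacet
 facet normal -0.120 0.325 0.938
  outer loop
   vertex 0.3 2.6 4.7
   vertex 5.7 2.0 5.6
   vertex 0.6 3.0 4.6
  endloop
 endfacet
 facet normal -0.091 -0.989 -0.112
  outer loop
   vertex 0.3 2.6 4.7
   vertex 3.8 2.8 0.1
   vertex 5.7 2.0 5.6
  endloop
 endfacet
 facet normal -0.679 0.611 0.407
  outer loop
   vertex 0.3 2.6 4.7
   vertex 0.6 3.0 4.6
   vertex 0.0 5.4 0.0
  endloop
 endfacet
 facet normal -0.506 -0.755 -0.418
  outer loop
   vertex 0.3 2.6 4.7
   vertex 0.0 5.4 0.0
   vertex 3.8 2.8 0.1
  endloop
 endfacet
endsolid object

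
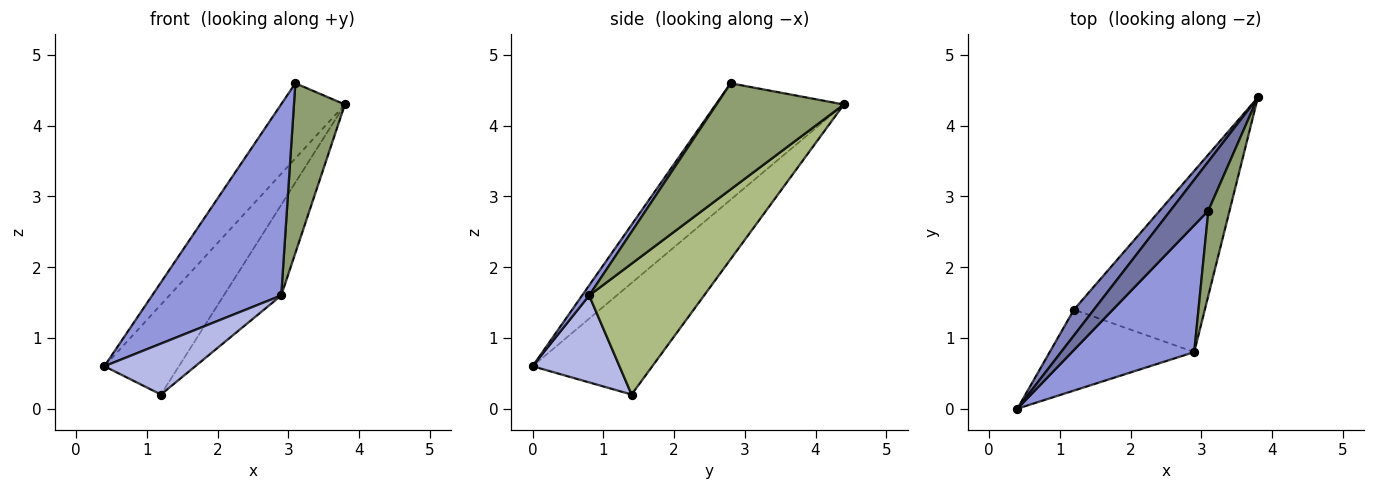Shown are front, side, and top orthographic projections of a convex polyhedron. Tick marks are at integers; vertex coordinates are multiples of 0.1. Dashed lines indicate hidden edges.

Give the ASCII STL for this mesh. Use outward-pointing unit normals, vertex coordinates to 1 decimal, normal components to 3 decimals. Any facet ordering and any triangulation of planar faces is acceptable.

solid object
 facet normal -0.859 0.428 0.280
  outer loop
   vertex 3.1 2.8 4.6
   vertex 3.8 4.4 4.3
   vertex 0.4 0.0 0.6
  endloop
 endfacet
 facet normal -0.839 0.522 0.150
  outer loop
   vertex 1.2 1.4 0.2
   vertex 0.4 0.0 0.6
   vertex 3.8 4.4 4.3
  endloop
 endfacet
 facet normal 0.046 -0.833 0.552
  outer loop
   vertex 2.9 0.8 1.6
   vertex 3.1 2.8 4.6
   vertex 0.4 0.0 0.6
  endloop
 endfacet
 facet normal 0.454 -0.475 -0.754
  outer loop
   vertex 2.9 0.8 1.6
   vertex 0.4 0.0 0.6
   vertex 1.2 1.4 0.2
  endloop
 endfacet
 facet normal 0.913 -0.365 0.183
  outer loop
   vertex 2.9 0.8 1.6
   vertex 3.8 4.4 4.3
   vertex 3.1 2.8 4.6
  endloop
 endfacet
 facet normal 0.667 0.333 -0.667
  outer loop
   vertex 2.9 0.8 1.6
   vertex 1.2 1.4 0.2
   vertex 3.8 4.4 4.3
  endloop
 endfacet
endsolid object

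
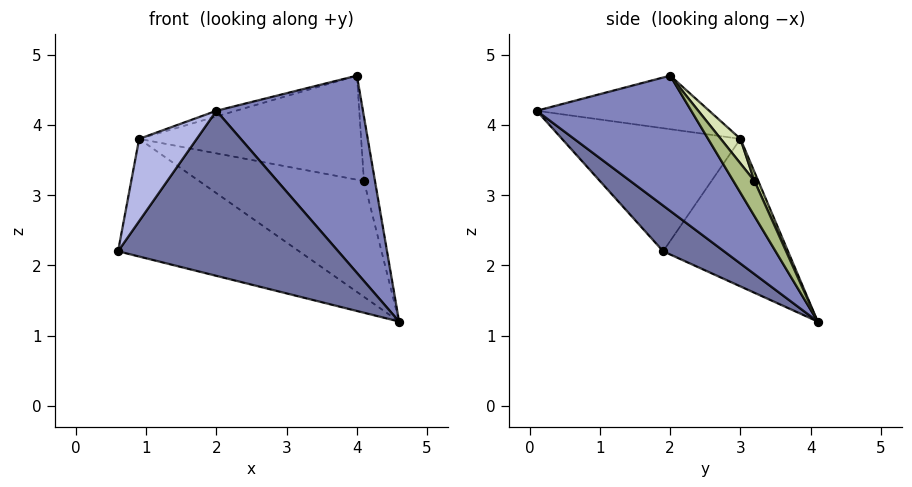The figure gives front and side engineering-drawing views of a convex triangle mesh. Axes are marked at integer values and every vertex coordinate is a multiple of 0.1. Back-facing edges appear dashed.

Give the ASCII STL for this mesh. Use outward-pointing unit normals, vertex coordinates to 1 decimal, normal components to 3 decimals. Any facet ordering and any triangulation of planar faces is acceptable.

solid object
 facet normal 0.183 -0.663 -0.725
  outer loop
   vertex 2.0 0.1 4.2
   vertex 0.6 1.9 2.2
   vertex 4.6 4.1 1.2
  endloop
 endfacet
 facet normal 0.697 -0.661 -0.277
  outer loop
   vertex 4.0 2.0 4.7
   vertex 2.0 0.1 4.2
   vertex 4.6 4.1 1.2
  endloop
 endfacet
 facet normal -0.516 0.748 -0.418
  outer loop
   vertex 0.9 3.0 3.8
   vertex 4.6 4.1 1.2
   vertex 0.6 1.9 2.2
  endloop
 endfacet
 facet normal -0.887 -0.286 0.363
  outer loop
   vertex 0.9 3.0 3.8
   vertex 0.6 1.9 2.2
   vertex 2.0 0.1 4.2
  endloop
 endfacet
 facet normal -0.270 0.030 0.962
  outer loop
   vertex 0.9 3.0 3.8
   vertex 2.0 0.1 4.2
   vertex 4.0 2.0 4.7
  endloop
 endfacet
 facet normal 0.814 0.426 0.395
  outer loop
   vertex 4.1 3.2 3.2
   vertex 4.0 2.0 4.7
   vertex 4.6 4.1 1.2
  endloop
 endfacet
 facet normal 0.021 0.910 0.415
  outer loop
   vertex 4.1 3.2 3.2
   vertex 4.6 4.1 1.2
   vertex 0.9 3.0 3.8
  endloop
 endfacet
 facet normal 0.069 0.777 0.626
  outer loop
   vertex 4.1 3.2 3.2
   vertex 0.9 3.0 3.8
   vertex 4.0 2.0 4.7
  endloop
 endfacet
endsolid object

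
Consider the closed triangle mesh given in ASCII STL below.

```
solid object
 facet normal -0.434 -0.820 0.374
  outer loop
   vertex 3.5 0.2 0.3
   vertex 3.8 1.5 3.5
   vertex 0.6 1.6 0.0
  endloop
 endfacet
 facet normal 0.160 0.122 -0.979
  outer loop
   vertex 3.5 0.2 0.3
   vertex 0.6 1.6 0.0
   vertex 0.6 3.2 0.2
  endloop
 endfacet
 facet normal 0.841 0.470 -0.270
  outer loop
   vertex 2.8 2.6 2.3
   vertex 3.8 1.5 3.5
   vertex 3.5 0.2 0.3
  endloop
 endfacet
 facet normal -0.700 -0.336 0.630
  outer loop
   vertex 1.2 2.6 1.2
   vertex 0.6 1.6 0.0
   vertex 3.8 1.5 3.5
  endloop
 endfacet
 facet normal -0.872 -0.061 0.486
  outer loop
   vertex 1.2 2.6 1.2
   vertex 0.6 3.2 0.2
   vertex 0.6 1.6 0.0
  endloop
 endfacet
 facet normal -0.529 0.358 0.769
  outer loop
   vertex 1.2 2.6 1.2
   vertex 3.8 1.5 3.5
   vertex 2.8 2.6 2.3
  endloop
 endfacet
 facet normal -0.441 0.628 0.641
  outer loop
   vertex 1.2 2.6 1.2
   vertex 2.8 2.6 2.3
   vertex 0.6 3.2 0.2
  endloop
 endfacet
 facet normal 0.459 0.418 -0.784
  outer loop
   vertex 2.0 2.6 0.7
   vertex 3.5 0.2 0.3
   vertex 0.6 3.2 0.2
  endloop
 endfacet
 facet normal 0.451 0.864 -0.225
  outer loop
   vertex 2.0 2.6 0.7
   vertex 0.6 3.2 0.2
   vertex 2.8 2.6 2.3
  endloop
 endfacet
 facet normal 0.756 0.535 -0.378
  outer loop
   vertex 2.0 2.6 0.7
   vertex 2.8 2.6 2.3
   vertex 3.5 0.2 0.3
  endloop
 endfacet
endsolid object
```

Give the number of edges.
15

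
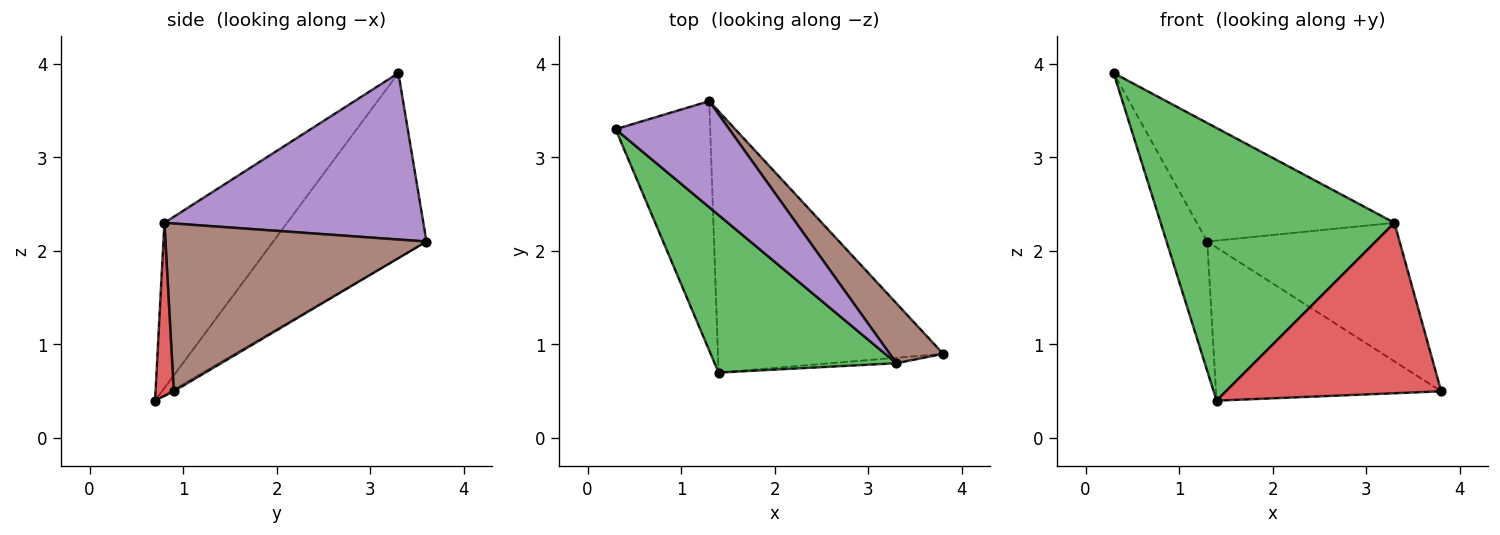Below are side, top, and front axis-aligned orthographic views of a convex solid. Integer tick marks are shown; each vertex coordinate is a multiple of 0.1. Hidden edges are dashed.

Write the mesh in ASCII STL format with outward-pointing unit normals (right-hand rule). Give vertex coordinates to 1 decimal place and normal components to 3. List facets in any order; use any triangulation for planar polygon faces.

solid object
 facet normal -0.867 0.230 -0.443
  outer loop
   vertex 1.3 3.6 2.1
   vertex 1.4 0.7 0.4
   vertex 0.3 3.3 3.9
  endloop
 endfacet
 facet normal -0.006 0.506 -0.863
  outer loop
   vertex 1.3 3.6 2.1
   vertex 3.8 0.9 0.5
   vertex 1.4 0.7 0.4
  endloop
 endfacet
 facet normal -0.414 -0.788 0.455
  outer loop
   vertex 3.3 0.8 2.3
   vertex 0.3 3.3 3.9
   vertex 1.4 0.7 0.4
  endloop
 endfacet
 facet normal 0.084 -0.996 -0.032
  outer loop
   vertex 3.3 0.8 2.3
   vertex 1.4 0.7 0.4
   vertex 3.8 0.9 0.5
  endloop
 endfacet
 facet normal 0.699 0.533 0.477
  outer loop
   vertex 3.3 0.8 2.3
   vertex 1.3 3.6 2.1
   vertex 0.3 3.3 3.9
  endloop
 endfacet
 facet normal 0.780 0.575 0.249
  outer loop
   vertex 3.3 0.8 2.3
   vertex 3.8 0.9 0.5
   vertex 1.3 3.6 2.1
  endloop
 endfacet
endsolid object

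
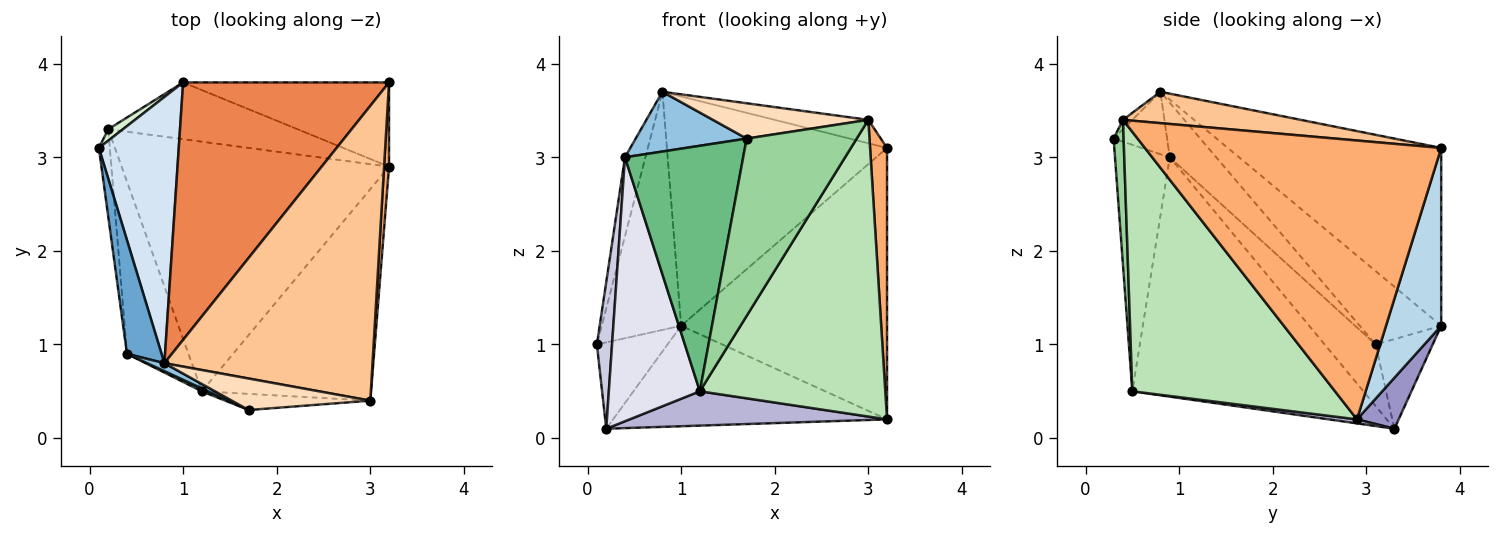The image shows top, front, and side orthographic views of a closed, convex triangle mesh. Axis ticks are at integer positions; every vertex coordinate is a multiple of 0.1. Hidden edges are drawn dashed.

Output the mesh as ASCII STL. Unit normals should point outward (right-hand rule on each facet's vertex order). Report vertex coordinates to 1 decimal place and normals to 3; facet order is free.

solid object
 facet normal -0.792 0.348 0.502
  outer loop
   vertex 0.4 0.9 3.0
   vertex 0.8 0.8 3.7
   vertex 0.1 3.1 1.0
  endloop
 endfacet
 facet normal -0.431 -0.894 0.119
  outer loop
   vertex 0.4 0.9 3.0
   vertex 1.7 0.3 3.2
   vertex 0.8 0.8 3.7
  endloop
 endfacet
 facet normal 0.248 0.925 -0.287
  outer loop
   vertex 1.0 3.8 1.2
   vertex 3.2 3.8 3.1
   vertex 3.2 2.9 0.2
  endloop
 endfacet
 facet normal -0.565 0.550 0.615
  outer loop
   vertex 1.0 3.8 1.2
   vertex 0.1 3.1 1.0
   vertex 0.8 0.8 3.7
  endloop
 endfacet
 facet normal -0.542 0.559 0.628
  outer loop
   vertex 1.0 3.8 1.2
   vertex 0.8 0.8 3.7
   vertex 3.2 3.8 3.1
  endloop
 endfacet
 facet normal 0.998 -0.057 0.018
  outer loop
   vertex 3.0 0.4 3.4
   vertex 3.2 2.9 0.2
   vertex 3.2 3.8 3.1
  endloop
 endfacet
 facet normal 0.149 0.078 0.986
  outer loop
   vertex 3.0 0.4 3.4
   vertex 3.2 3.8 3.1
   vertex 0.8 0.8 3.7
  endloop
 endfacet
 facet normal -0.045 -0.746 0.665
  outer loop
   vertex 3.0 0.4 3.4
   vertex 0.8 0.8 3.7
   vertex 1.7 0.3 3.2
  endloop
 endfacet
 facet normal -0.420 -0.907 0.011
  outer loop
   vertex 1.2 0.5 0.5
   vertex 1.7 0.3 3.2
   vertex 0.4 0.9 3.0
  endloop
 endfacet
 facet normal 0.090 -0.992 -0.090
  outer loop
   vertex 1.2 0.5 0.5
   vertex 3.0 0.4 3.4
   vertex 1.7 0.3 3.2
  endloop
 endfacet
 facet normal 0.665 -0.608 -0.434
  outer loop
   vertex 1.2 0.5 0.5
   vertex 3.2 2.9 0.2
   vertex 3.0 0.4 3.4
  endloop
 endfacet
 facet normal -0.625 0.774 0.103
  outer loop
   vertex 0.2 3.3 0.1
   vertex 0.1 3.1 1.0
   vertex 1.0 3.8 1.2
  endloop
 endfacet
 facet normal 0.131 0.863 -0.488
  outer loop
   vertex 0.2 3.3 0.1
   vertex 1.0 3.8 1.2
   vertex 3.2 2.9 0.2
  endloop
 endfacet
 facet normal 0.015 -0.136 -0.991
  outer loop
   vertex 0.2 3.3 0.1
   vertex 3.2 2.9 0.2
   vertex 1.2 0.5 0.5
  endloop
 endfacet
 facet normal -0.945 -0.281 -0.167
  outer loop
   vertex 0.2 3.3 0.1
   vertex 0.4 0.9 3.0
   vertex 0.1 3.1 1.0
  endloop
 endfacet
 facet normal -0.905 -0.356 -0.233
  outer loop
   vertex 0.2 3.3 0.1
   vertex 1.2 0.5 0.5
   vertex 0.4 0.9 3.0
  endloop
 endfacet
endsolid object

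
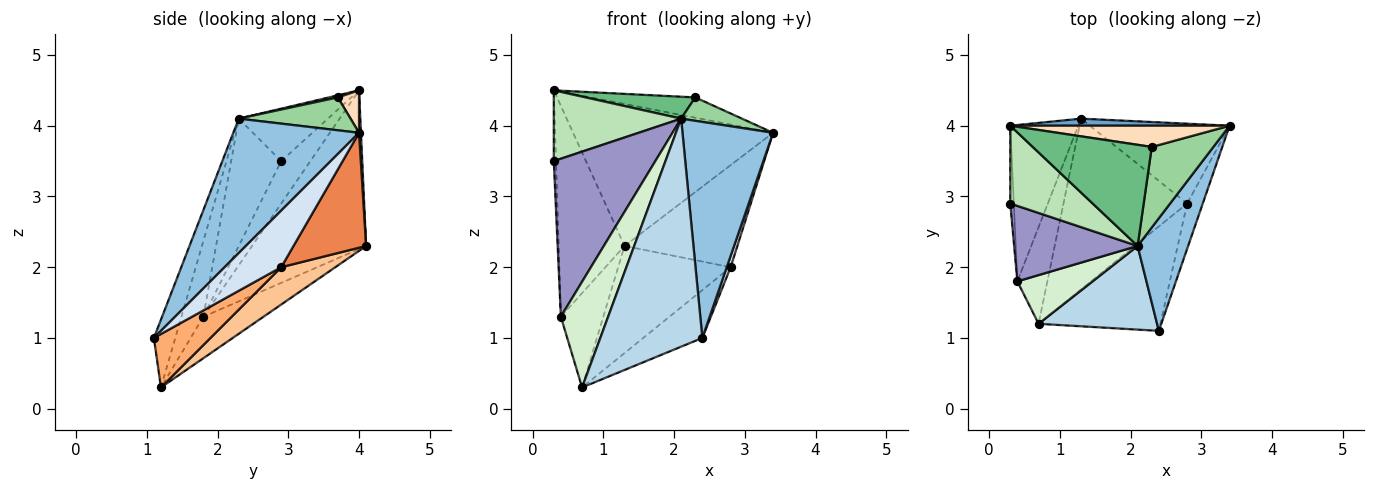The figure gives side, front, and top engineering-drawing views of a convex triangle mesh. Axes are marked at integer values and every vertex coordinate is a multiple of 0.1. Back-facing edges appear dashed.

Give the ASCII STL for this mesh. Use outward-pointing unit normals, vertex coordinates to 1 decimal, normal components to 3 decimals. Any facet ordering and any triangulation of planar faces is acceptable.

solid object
 facet normal 0.010 0.999 0.050
  outer loop
   vertex 1.3 4.1 2.3
   vertex 0.3 4.0 4.5
   vertex 3.4 4.0 3.9
  endloop
 endfacet
 facet normal 0.776 -0.559 0.292
  outer loop
   vertex 2.1 2.3 4.1
   vertex 2.4 1.1 1.0
   vertex 3.4 4.0 3.9
  endloop
 endfacet
 facet normal -0.193 -0.921 0.338
  outer loop
   vertex 2.1 2.3 4.1
   vertex 0.7 1.2 0.3
   vertex 2.4 1.1 1.0
  endloop
 endfacet
 facet normal 0.962 -0.066 -0.265
  outer loop
   vertex 2.8 2.9 2.0
   vertex 3.4 4.0 3.9
   vertex 2.4 1.1 1.0
  endloop
 endfacet
 facet normal 0.452 0.703 -0.550
  outer loop
   vertex 2.8 2.9 2.0
   vertex 1.3 4.1 2.3
   vertex 3.4 4.0 3.9
  endloop
 endfacet
 facet normal 0.370 0.387 -0.844
  outer loop
   vertex 2.8 2.9 2.0
   vertex 2.4 1.1 1.0
   vertex 0.7 1.2 0.3
  endloop
 endfacet
 facet normal 0.248 0.515 -0.821
  outer loop
   vertex 2.8 2.9 2.0
   vertex 0.7 1.2 0.3
   vertex 1.3 4.1 2.3
  endloop
 endfacet
 facet normal 0.138 0.685 0.716
  outer loop
   vertex 2.3 3.7 4.4
   vertex 3.4 4.0 3.9
   vertex 0.3 4.0 4.5
  endloop
 endfacet
 facet normal 0.017 -0.212 0.977
  outer loop
   vertex 2.3 3.7 4.4
   vertex 0.3 4.0 4.5
   vertex 2.1 2.3 4.1
  endloop
 endfacet
 facet normal 0.456 -0.248 0.855
  outer loop
   vertex 2.3 3.7 4.4
   vertex 2.1 2.3 4.1
   vertex 3.4 4.0 3.9
  endloop
 endfacet
 facet normal -0.426 -0.609 0.669
  outer loop
   vertex 0.3 2.9 3.5
   vertex 2.1 2.3 4.1
   vertex 0.3 4.0 4.5
  endloop
 endfacet
 facet normal -0.389 -0.837 0.385
  outer loop
   vertex 0.4 1.8 1.3
   vertex 0.7 1.2 0.3
   vertex 2.1 2.3 4.1
  endloop
 endfacet
 facet normal -0.406 -0.825 0.394
  outer loop
   vertex 0.4 1.8 1.3
   vertex 2.1 2.3 4.1
   vertex 0.3 2.9 3.5
  endloop
 endfacet
 facet normal -0.994 0.075 -0.083
  outer loop
   vertex 0.4 1.8 1.3
   vertex 0.3 2.9 3.5
   vertex 0.3 4.0 4.5
  endloop
 endfacet
 facet normal -0.812 0.469 -0.348
  outer loop
   vertex 0.4 1.8 1.3
   vertex 0.3 4.0 4.5
   vertex 1.3 4.1 2.3
  endloop
 endfacet
 facet normal -0.703 0.496 -0.509
  outer loop
   vertex 0.4 1.8 1.3
   vertex 1.3 4.1 2.3
   vertex 0.7 1.2 0.3
  endloop
 endfacet
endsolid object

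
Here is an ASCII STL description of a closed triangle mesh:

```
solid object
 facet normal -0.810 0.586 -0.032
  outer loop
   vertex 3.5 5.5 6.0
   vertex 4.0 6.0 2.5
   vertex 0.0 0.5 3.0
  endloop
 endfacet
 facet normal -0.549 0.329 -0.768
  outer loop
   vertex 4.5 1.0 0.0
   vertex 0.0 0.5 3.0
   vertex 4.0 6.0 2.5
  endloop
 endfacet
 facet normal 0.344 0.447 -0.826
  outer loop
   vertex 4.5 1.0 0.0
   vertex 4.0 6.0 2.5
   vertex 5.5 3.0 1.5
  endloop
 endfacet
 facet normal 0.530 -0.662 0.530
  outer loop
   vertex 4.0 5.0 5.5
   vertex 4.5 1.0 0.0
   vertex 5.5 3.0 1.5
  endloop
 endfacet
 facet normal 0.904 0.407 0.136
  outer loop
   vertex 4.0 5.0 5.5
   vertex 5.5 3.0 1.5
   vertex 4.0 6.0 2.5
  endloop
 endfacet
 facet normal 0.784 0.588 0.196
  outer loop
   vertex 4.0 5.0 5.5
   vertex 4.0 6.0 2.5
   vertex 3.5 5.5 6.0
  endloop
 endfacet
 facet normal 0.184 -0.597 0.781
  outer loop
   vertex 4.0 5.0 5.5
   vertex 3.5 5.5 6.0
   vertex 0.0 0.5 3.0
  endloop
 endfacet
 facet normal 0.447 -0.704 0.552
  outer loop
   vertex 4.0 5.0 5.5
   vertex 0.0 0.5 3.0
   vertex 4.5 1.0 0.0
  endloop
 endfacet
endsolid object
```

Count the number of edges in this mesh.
12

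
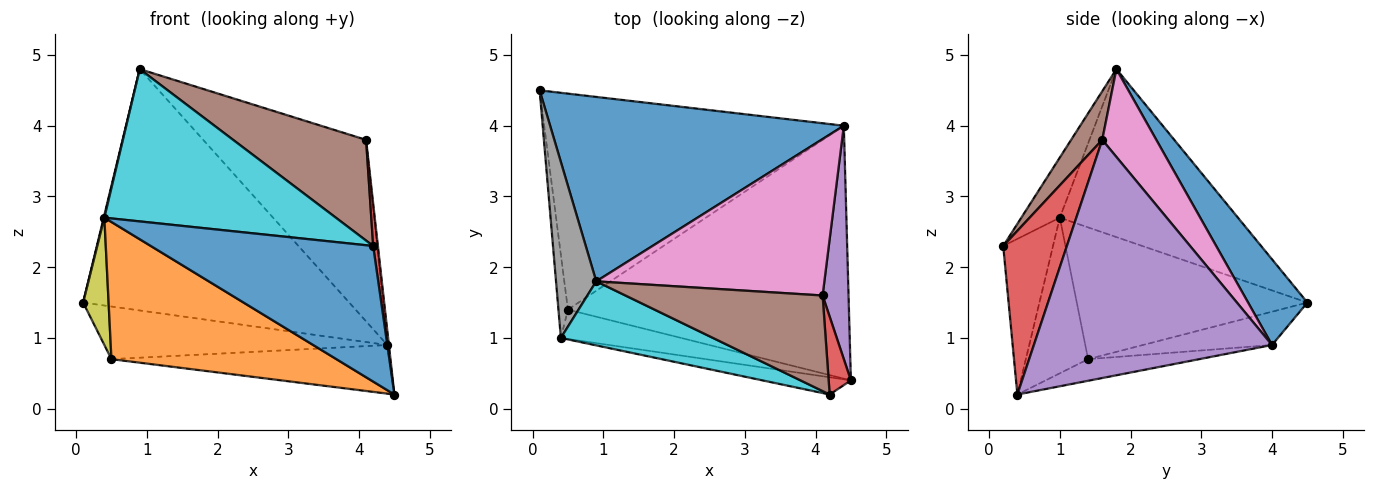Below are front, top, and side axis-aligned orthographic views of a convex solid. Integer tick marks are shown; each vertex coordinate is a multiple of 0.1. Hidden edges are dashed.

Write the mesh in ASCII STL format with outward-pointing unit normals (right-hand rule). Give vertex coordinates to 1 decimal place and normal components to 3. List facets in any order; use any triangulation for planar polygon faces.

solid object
 facet normal 0.174 0.782 0.598
  outer loop
   vertex 4.4 4.0 0.9
   vertex 0.1 4.5 1.5
   vertex 0.9 1.8 4.8
  endloop
 endfacet
 facet normal -0.107 0.235 -0.966
  outer loop
   vertex 0.5 1.4 0.7
   vertex 0.1 4.5 1.5
   vertex 4.4 4.0 0.9
  endloop
 endfacet
 facet normal -0.075 0.188 -0.979
  outer loop
   vertex 0.5 1.4 0.7
   vertex 4.4 4.0 0.9
   vertex 4.5 0.4 0.2
  endloop
 endfacet
 facet normal 0.988 -0.073 0.134
  outer loop
   vertex 4.1 1.6 3.8
   vertex 4.2 0.2 2.3
   vertex 4.5 0.4 0.2
  endloop
 endfacet
 facet normal 0.994 0.007 0.108
  outer loop
   vertex 4.1 1.6 3.8
   vertex 4.5 0.4 0.2
   vertex 4.4 4.0 0.9
  endloop
 endfacet
 facet normal 0.167 -0.715 0.679
  outer loop
   vertex 4.1 1.6 3.8
   vertex 0.9 1.8 4.8
   vertex 4.2 0.2 2.3
  endloop
 endfacet
 facet normal 0.244 0.735 0.633
  outer loop
   vertex 4.1 1.6 3.8
   vertex 4.4 4.0 0.9
   vertex 0.9 1.8 4.8
  endloop
 endfacet
 facet normal -0.972 -0.004 0.233
  outer loop
   vertex 0.4 1.0 2.7
   vertex 0.9 1.8 4.8
   vertex 0.1 4.5 1.5
  endloop
 endfacet
 facet normal -0.991 -0.109 -0.071
  outer loop
   vertex 0.4 1.0 2.7
   vertex 0.1 4.5 1.5
   vertex 0.5 1.4 0.7
  endloop
 endfacet
 facet normal -0.151 -0.911 0.383
  outer loop
   vertex 0.4 1.0 2.7
   vertex 4.2 0.2 2.3
   vertex 0.9 1.8 4.8
  endloop
 endfacet
 facet normal -0.217 -0.968 -0.123
  outer loop
   vertex 0.4 1.0 2.7
   vertex 4.5 0.4 0.2
   vertex 4.2 0.2 2.3
  endloop
 endfacet
 facet normal -0.261 -0.944 -0.202
  outer loop
   vertex 0.4 1.0 2.7
   vertex 0.5 1.4 0.7
   vertex 4.5 0.4 0.2
  endloop
 endfacet
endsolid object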